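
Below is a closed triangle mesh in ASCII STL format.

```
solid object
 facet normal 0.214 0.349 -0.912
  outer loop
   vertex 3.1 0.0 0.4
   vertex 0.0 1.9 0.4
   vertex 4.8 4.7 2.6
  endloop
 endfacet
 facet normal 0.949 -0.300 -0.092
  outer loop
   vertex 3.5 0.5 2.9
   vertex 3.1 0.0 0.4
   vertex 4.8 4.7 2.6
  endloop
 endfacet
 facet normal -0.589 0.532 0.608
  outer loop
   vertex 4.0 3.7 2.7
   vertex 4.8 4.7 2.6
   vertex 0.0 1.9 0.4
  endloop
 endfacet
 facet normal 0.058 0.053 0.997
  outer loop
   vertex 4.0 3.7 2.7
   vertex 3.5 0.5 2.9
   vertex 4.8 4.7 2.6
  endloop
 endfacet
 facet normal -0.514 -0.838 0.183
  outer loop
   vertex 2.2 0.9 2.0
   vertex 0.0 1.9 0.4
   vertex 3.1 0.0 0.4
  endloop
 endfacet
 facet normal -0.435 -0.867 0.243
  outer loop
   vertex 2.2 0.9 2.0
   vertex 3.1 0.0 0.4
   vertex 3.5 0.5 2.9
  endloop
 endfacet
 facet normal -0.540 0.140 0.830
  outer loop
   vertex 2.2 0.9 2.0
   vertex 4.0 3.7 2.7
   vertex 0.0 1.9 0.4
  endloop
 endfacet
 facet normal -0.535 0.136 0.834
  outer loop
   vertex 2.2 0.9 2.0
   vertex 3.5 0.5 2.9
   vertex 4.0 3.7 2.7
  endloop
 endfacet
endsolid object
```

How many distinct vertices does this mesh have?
6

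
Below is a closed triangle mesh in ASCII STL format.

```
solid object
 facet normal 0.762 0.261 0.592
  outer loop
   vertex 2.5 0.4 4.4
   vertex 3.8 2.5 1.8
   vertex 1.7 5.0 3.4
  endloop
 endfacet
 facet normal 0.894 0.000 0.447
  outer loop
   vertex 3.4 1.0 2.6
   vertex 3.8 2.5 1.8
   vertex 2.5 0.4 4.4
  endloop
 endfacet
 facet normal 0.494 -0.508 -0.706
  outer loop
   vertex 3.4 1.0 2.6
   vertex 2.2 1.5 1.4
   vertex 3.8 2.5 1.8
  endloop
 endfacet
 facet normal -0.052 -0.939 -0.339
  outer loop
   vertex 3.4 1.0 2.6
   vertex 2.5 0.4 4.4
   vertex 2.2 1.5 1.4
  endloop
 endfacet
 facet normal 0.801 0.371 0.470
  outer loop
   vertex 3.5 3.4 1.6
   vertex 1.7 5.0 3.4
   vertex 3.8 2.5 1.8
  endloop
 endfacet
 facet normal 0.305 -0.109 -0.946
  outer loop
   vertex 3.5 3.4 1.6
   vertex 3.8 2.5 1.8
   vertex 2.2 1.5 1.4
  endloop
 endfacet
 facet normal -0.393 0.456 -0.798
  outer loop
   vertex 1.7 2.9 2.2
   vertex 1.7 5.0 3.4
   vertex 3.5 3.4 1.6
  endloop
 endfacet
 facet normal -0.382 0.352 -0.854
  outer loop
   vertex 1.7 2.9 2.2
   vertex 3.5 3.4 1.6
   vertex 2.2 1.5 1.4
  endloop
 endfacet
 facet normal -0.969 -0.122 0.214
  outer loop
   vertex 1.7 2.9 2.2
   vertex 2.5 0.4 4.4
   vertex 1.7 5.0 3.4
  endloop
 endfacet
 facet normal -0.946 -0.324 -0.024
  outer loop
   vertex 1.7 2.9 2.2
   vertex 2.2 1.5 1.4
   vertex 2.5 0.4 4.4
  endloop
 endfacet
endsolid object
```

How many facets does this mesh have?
10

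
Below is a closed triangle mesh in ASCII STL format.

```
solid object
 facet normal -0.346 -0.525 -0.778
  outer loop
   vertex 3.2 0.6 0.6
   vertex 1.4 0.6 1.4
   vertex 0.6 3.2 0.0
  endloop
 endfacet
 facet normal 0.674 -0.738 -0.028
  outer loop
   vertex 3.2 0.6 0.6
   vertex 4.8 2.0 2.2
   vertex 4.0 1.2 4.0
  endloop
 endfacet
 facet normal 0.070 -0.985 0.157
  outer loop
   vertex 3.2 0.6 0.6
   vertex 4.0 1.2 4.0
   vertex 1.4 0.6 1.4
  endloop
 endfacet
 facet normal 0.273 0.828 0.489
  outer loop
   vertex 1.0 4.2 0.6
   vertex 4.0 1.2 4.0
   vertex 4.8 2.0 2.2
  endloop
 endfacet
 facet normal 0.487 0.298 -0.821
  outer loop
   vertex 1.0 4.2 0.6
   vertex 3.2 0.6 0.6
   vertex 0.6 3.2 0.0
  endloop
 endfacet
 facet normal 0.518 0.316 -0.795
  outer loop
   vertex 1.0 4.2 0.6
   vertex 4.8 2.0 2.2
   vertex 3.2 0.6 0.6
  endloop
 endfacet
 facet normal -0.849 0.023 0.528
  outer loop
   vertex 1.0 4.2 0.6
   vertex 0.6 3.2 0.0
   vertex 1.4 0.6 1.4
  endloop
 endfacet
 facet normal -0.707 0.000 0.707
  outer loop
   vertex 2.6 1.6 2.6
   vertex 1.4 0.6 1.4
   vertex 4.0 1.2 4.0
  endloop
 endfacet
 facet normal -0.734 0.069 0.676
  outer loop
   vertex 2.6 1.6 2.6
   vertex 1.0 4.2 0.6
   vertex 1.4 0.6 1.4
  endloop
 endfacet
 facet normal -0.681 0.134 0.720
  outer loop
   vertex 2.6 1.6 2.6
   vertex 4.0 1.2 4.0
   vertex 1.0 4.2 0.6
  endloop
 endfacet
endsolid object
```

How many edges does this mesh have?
15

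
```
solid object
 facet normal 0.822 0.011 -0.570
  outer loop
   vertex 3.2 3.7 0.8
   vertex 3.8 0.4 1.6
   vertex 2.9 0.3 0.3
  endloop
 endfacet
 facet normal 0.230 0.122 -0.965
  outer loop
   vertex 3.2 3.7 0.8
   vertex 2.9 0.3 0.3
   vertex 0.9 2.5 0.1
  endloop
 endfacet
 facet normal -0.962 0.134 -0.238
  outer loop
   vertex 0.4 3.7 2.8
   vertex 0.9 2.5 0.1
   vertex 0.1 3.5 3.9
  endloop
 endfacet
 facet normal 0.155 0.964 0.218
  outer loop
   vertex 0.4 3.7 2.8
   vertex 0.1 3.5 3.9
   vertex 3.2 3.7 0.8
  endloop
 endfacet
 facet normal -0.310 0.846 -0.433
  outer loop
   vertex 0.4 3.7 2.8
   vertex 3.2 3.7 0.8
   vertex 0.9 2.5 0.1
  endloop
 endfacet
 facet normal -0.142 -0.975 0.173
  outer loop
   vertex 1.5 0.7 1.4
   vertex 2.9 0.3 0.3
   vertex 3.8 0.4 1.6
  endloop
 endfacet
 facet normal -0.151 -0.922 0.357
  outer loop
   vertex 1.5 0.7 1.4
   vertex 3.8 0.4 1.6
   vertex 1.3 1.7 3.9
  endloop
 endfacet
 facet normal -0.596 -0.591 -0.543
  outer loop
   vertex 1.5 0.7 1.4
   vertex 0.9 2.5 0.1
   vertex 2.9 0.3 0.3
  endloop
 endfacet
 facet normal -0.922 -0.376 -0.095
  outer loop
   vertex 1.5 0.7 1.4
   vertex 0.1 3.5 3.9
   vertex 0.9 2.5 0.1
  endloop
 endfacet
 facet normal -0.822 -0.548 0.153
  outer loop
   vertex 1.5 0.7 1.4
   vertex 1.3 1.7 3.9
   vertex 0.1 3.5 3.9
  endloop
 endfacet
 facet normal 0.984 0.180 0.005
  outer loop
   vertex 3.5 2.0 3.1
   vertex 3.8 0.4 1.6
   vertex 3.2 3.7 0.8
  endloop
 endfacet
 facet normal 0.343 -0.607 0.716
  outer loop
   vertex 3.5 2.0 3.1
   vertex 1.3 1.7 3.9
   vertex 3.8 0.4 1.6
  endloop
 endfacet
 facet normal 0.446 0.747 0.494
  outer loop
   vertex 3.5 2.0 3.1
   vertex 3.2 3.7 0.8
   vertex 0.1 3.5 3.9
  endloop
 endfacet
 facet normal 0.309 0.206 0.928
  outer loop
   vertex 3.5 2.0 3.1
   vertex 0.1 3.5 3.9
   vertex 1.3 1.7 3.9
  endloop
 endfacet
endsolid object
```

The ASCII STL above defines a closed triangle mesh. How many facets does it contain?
14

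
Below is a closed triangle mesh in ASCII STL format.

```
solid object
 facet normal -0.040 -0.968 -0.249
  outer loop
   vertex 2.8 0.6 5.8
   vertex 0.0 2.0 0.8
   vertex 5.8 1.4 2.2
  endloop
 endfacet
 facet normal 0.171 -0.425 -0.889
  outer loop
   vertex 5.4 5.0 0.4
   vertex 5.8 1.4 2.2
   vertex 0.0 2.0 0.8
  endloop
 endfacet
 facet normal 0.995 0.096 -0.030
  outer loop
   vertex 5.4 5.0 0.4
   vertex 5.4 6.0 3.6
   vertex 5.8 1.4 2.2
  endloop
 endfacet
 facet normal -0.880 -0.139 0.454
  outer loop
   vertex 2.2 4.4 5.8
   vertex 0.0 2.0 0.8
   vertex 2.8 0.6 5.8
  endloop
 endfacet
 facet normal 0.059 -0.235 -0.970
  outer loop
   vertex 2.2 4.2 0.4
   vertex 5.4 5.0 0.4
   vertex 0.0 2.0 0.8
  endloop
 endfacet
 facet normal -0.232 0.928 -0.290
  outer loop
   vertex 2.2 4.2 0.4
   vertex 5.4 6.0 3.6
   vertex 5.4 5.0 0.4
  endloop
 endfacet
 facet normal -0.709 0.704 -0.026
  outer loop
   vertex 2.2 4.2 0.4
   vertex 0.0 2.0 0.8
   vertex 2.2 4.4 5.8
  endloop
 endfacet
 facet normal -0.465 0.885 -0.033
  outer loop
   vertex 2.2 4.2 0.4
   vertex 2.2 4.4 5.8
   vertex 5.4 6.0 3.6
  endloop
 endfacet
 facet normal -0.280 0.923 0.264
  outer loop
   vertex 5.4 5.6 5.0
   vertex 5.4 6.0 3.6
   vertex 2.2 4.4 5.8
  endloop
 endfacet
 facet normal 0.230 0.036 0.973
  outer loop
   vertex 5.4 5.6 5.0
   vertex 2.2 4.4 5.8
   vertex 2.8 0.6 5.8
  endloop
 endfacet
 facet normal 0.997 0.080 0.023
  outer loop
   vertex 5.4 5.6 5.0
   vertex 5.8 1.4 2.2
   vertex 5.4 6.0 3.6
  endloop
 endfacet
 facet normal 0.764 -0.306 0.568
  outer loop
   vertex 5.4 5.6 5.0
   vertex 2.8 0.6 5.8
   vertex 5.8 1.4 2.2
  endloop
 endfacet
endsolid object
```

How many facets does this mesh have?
12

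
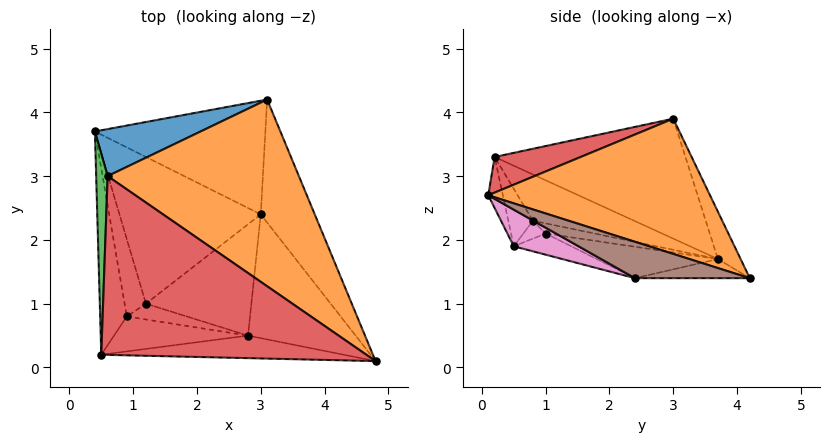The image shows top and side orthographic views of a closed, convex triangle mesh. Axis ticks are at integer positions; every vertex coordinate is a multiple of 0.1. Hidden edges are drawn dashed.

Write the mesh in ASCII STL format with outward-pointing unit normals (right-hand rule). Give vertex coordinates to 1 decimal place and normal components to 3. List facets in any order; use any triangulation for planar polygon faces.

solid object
 facet normal -0.139 0.940 0.312
  outer loop
   vertex 0.6 3.0 3.9
   vertex 3.1 4.2 1.4
   vertex 0.4 3.7 1.7
  endloop
 endfacet
 facet normal 0.517 0.446 0.731
  outer loop
   vertex 0.6 3.0 3.9
   vertex 4.8 0.1 2.7
   vertex 3.1 4.2 1.4
  endloop
 endfacet
 facet normal -0.995 0.015 0.095
  outer loop
   vertex 0.5 0.2 3.3
   vertex 0.6 3.0 3.9
   vertex 0.4 3.7 1.7
  endloop
 endfacet
 facet normal 0.130 -0.212 0.969
  outer loop
   vertex 0.5 0.2 3.3
   vertex 4.8 0.1 2.7
   vertex 0.6 3.0 3.9
  endloop
 endfacet
 facet normal -0.065 -0.948 -0.311
  outer loop
   vertex 2.8 0.5 1.9
   vertex 4.8 0.1 2.7
   vertex 0.5 0.2 3.3
  endloop
 endfacet
 facet normal 0.559 -0.031 -0.829
  outer loop
   vertex 3.0 2.4 1.4
   vertex 3.1 4.2 1.4
   vertex 4.8 0.1 2.7
  endloop
 endfacet
 facet normal 0.310 -0.272 -0.911
  outer loop
   vertex 3.0 2.4 1.4
   vertex 4.8 0.1 2.7
   vertex 2.8 0.5 1.9
  endloop
 endfacet
 facet normal -0.112 0.006 -0.994
  outer loop
   vertex 3.0 2.4 1.4
   vertex 0.4 3.7 1.7
   vertex 3.1 4.2 1.4
  endloop
 endfacet
 facet normal -0.841 -0.245 -0.483
  outer loop
   vertex 0.9 0.8 2.3
   vertex 0.5 0.2 3.3
   vertex 0.4 3.7 1.7
  endloop
 endfacet
 facet normal -0.244 -0.786 -0.569
  outer loop
   vertex 0.9 0.8 2.3
   vertex 2.8 0.5 1.9
   vertex 0.5 0.2 3.3
  endloop
 endfacet
 facet normal -0.415 -0.252 -0.874
  outer loop
   vertex 1.2 1.0 2.1
   vertex 0.9 0.8 2.3
   vertex 0.4 3.7 1.7
  endloop
 endfacet
 facet normal -0.252 -0.468 -0.847
  outer loop
   vertex 1.2 1.0 2.1
   vertex 2.8 0.5 1.9
   vertex 0.9 0.8 2.3
  endloop
 endfacet
 facet normal -0.213 -0.205 -0.956
  outer loop
   vertex 1.2 1.0 2.1
   vertex 0.4 3.7 1.7
   vertex 3.0 2.4 1.4
  endloop
 endfacet
 facet normal -0.191 -0.231 -0.954
  outer loop
   vertex 1.2 1.0 2.1
   vertex 3.0 2.4 1.4
   vertex 2.8 0.5 1.9
  endloop
 endfacet
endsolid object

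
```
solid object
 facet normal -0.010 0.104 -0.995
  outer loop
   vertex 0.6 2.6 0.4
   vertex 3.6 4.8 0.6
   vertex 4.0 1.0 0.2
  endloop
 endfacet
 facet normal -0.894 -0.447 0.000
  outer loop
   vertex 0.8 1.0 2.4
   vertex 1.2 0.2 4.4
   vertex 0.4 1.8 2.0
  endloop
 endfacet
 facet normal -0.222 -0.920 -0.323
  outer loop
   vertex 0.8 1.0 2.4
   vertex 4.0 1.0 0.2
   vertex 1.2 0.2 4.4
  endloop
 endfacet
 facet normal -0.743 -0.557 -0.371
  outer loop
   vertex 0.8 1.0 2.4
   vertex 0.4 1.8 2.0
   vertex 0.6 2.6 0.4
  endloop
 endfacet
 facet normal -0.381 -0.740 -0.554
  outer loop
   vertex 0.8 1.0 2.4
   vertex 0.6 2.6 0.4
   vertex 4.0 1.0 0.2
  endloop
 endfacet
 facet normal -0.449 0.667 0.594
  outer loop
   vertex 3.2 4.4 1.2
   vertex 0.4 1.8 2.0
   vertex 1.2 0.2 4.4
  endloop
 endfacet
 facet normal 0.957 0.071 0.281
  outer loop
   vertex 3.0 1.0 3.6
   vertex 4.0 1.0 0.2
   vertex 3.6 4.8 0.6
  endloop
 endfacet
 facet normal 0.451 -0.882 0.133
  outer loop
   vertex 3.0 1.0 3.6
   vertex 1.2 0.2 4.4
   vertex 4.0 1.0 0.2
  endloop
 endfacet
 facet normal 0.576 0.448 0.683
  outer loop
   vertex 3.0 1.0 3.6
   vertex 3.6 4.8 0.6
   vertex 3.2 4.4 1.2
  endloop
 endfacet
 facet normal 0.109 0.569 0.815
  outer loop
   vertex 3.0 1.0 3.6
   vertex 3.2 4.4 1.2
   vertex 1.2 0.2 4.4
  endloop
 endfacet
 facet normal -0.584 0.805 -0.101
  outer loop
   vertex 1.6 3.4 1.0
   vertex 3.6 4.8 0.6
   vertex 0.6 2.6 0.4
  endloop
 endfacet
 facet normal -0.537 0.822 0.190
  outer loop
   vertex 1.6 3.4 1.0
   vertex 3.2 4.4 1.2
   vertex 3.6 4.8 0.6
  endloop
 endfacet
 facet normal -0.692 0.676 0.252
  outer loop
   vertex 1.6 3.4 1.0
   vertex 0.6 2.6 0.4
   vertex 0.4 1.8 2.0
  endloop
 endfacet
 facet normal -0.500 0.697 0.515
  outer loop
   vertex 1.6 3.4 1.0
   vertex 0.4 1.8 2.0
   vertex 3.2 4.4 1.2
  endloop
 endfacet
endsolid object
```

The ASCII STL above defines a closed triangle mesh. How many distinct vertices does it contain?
9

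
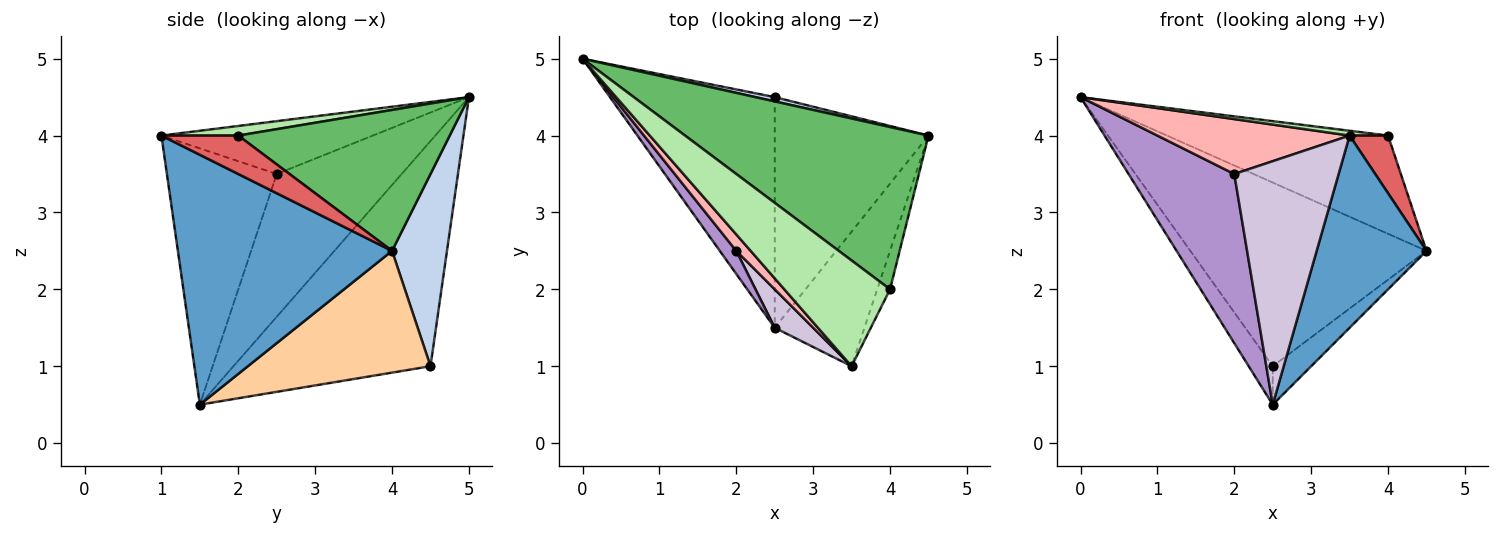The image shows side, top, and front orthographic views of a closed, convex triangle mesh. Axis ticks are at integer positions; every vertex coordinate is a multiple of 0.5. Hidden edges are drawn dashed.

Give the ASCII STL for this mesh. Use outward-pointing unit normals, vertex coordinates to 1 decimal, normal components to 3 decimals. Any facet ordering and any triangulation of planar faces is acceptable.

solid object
 facet normal 0.848 -0.435 -0.304
  outer loop
   vertex 2.5 1.5 0.5
   vertex 4.5 4.0 2.5
   vertex 3.5 1.0 4.0
  endloop
 endfacet
 facet normal 0.226 0.974 0.023
  outer loop
   vertex 2.5 4.5 1.0
   vertex 0.0 5.0 4.5
   vertex 4.5 4.0 2.5
  endloop
 endfacet
 facet normal -0.803 0.098 -0.588
  outer loop
   vertex 2.5 4.5 1.0
   vertex 2.5 1.5 0.5
   vertex 0.0 5.0 4.5
  endloop
 endfacet
 facet normal 0.615 0.130 -0.777
  outer loop
   vertex 2.5 4.5 1.0
   vertex 4.5 4.0 2.5
   vertex 2.5 1.5 0.5
  endloop
 endfacet
 facet normal 0.444 0.464 0.767
  outer loop
   vertex 4.0 2.0 4.0
   vertex 4.5 4.0 2.5
   vertex 0.0 5.0 4.5
  endloop
 endfacet
 facet normal 0.090 -0.045 0.995
  outer loop
   vertex 4.0 2.0 4.0
   vertex 0.0 5.0 4.5
   vertex 3.5 1.0 4.0
  endloop
 endfacet
 facet normal 0.857 -0.429 -0.286
  outer loop
   vertex 4.0 2.0 4.0
   vertex 3.5 1.0 4.0
   vertex 4.5 4.0 2.5
  endloop
 endfacet
 facet normal -0.725 -0.659 0.198
  outer loop
   vertex 2.0 2.5 3.5
   vertex 3.5 1.0 4.0
   vertex 0.0 5.0 4.5
  endloop
 endfacet
 facet normal -0.760 -0.643 0.088
  outer loop
   vertex 2.0 2.5 3.5
   vertex 0.0 5.0 4.5
   vertex 2.5 1.5 0.5
  endloop
 endfacet
 facet normal -0.721 -0.685 0.108
  outer loop
   vertex 2.0 2.5 3.5
   vertex 2.5 1.5 0.5
   vertex 3.5 1.0 4.0
  endloop
 endfacet
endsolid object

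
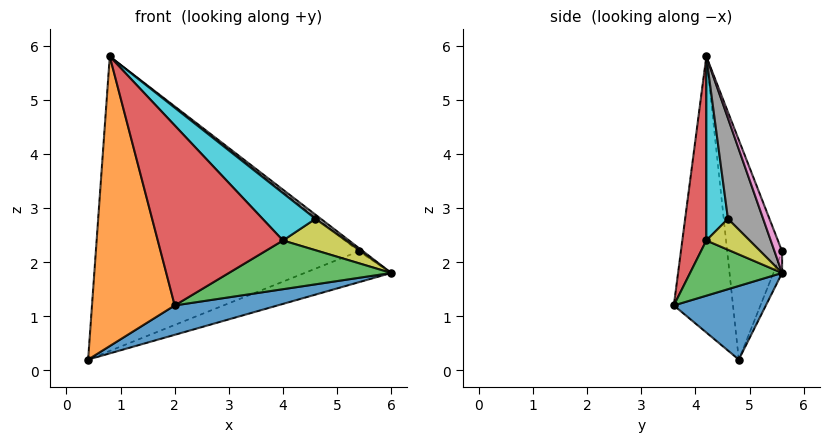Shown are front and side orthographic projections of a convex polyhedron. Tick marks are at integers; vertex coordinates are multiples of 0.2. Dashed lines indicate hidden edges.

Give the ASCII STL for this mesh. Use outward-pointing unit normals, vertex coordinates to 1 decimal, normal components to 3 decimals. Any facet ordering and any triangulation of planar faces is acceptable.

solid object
 facet normal 0.303 -0.339 -0.891
  outer loop
   vertex 2.0 3.6 1.2
   vertex 0.4 4.8 0.2
   vertex 6.0 5.6 1.8
  endloop
 endfacet
 facet normal -0.581 -0.813 -0.046
  outer loop
   vertex 0.8 4.2 5.8
   vertex 0.4 4.8 0.2
   vertex 2.0 3.6 1.2
  endloop
 endfacet
 facet normal 0.460 -0.811 -0.361
  outer loop
   vertex 4.0 4.2 2.4
   vertex 2.0 3.6 1.2
   vertex 6.0 5.6 1.8
  endloop
 endfacet
 facet normal 0.185 -0.967 0.175
  outer loop
   vertex 4.0 4.2 2.4
   vertex 0.8 4.2 5.8
   vertex 2.0 3.6 1.2
  endloop
 endfacet
 facet normal -0.098 0.984 -0.148
  outer loop
   vertex 5.4 5.6 2.2
   vertex 6.0 5.6 1.8
   vertex 0.4 4.8 0.2
  endloop
 endfacet
 facet normal -0.203 0.972 0.119
  outer loop
   vertex 5.4 5.6 2.2
   vertex 0.4 4.8 0.2
   vertex 0.8 4.2 5.8
  endloop
 endfacet
 facet normal 0.529 0.302 0.793
  outer loop
   vertex 5.4 5.6 2.2
   vertex 0.8 4.2 5.8
   vertex 6.0 5.6 1.8
  endloop
 endfacet
 facet normal 0.623 -0.096 0.776
  outer loop
   vertex 4.6 4.6 2.8
   vertex 6.0 5.6 1.8
   vertex 0.8 4.2 5.8
  endloop
 endfacet
 facet normal 0.568 -0.823 -0.028
  outer loop
   vertex 4.6 4.6 2.8
   vertex 4.0 4.2 2.4
   vertex 6.0 5.6 1.8
  endloop
 endfacet
 facet normal 0.357 -0.872 0.336
  outer loop
   vertex 4.6 4.6 2.8
   vertex 0.8 4.2 5.8
   vertex 4.0 4.2 2.4
  endloop
 endfacet
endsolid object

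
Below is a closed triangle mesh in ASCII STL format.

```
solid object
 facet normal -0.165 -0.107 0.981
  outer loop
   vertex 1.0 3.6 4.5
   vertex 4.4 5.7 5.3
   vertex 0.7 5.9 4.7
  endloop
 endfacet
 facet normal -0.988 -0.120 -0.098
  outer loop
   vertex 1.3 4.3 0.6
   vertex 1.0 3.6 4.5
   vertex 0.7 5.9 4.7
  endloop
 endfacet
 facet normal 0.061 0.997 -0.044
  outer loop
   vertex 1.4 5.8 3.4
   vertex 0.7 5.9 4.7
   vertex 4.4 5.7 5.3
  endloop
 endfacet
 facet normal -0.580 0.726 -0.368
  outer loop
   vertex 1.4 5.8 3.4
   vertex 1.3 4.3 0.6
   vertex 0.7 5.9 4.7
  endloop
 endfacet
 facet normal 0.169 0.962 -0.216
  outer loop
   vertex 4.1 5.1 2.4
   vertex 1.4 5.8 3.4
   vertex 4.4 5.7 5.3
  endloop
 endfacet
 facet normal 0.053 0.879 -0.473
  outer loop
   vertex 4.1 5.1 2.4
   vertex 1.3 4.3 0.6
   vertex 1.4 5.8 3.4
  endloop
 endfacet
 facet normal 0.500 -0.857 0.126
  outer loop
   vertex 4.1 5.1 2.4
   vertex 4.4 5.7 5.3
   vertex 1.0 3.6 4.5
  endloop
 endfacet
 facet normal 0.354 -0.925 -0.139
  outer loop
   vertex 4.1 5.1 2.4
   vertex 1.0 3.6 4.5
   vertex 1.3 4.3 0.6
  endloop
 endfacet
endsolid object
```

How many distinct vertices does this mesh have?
6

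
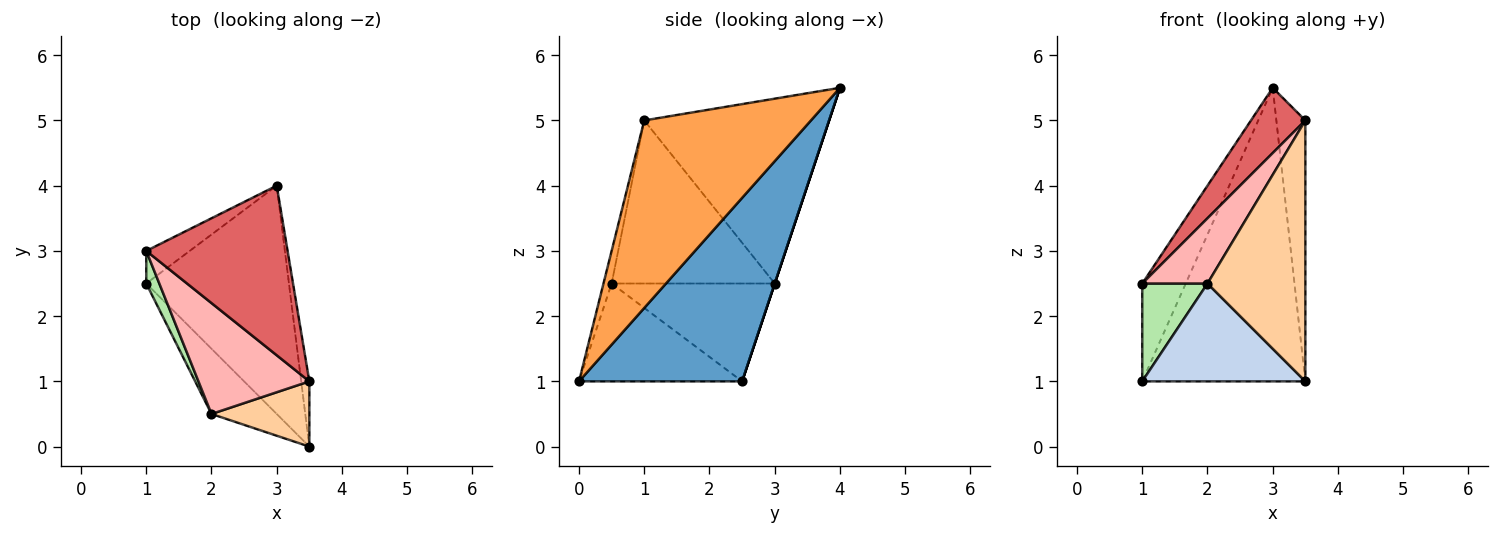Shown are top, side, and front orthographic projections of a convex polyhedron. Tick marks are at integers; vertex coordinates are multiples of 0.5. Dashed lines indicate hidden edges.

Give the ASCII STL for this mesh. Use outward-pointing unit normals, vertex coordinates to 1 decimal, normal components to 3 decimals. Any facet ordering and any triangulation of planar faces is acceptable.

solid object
 facet normal 0.620 0.620 -0.482
  outer loop
   vertex 3.0 4.0 5.5
   vertex 3.5 0.0 1.0
   vertex 1.0 2.5 1.0
  endloop
 endfacet
 facet normal -0.640 -0.640 -0.426
  outer loop
   vertex 2.0 0.5 2.5
   vertex 1.0 2.5 1.0
   vertex 3.5 0.0 1.0
  endloop
 endfacet
 facet normal 0.984 0.171 -0.043
  outer loop
   vertex 3.5 1.0 5.0
   vertex 3.5 0.0 1.0
   vertex 3.0 4.0 5.5
  endloop
 endfacet
 facet normal -0.081 -0.967 0.242
  outer loop
   vertex 3.5 1.0 5.0
   vertex 2.0 0.5 2.5
   vertex 3.5 0.0 1.0
  endloop
 endfacet
 facet normal 0.000 0.949 -0.316
  outer loop
   vertex 1.0 3.0 2.5
   vertex 3.0 4.0 5.5
   vertex 1.0 2.5 1.0
  endloop
 endfacet
 facet normal -0.921 -0.369 0.123
  outer loop
   vertex 1.0 3.0 2.5
   vertex 1.0 2.5 1.0
   vertex 2.0 0.5 2.5
  endloop
 endfacet
 facet normal -0.774 -0.228 0.592
  outer loop
   vertex 1.0 3.0 2.5
   vertex 3.5 1.0 5.0
   vertex 3.0 4.0 5.5
  endloop
 endfacet
 facet normal -0.785 -0.314 0.534
  outer loop
   vertex 1.0 3.0 2.5
   vertex 2.0 0.5 2.5
   vertex 3.5 1.0 5.0
  endloop
 endfacet
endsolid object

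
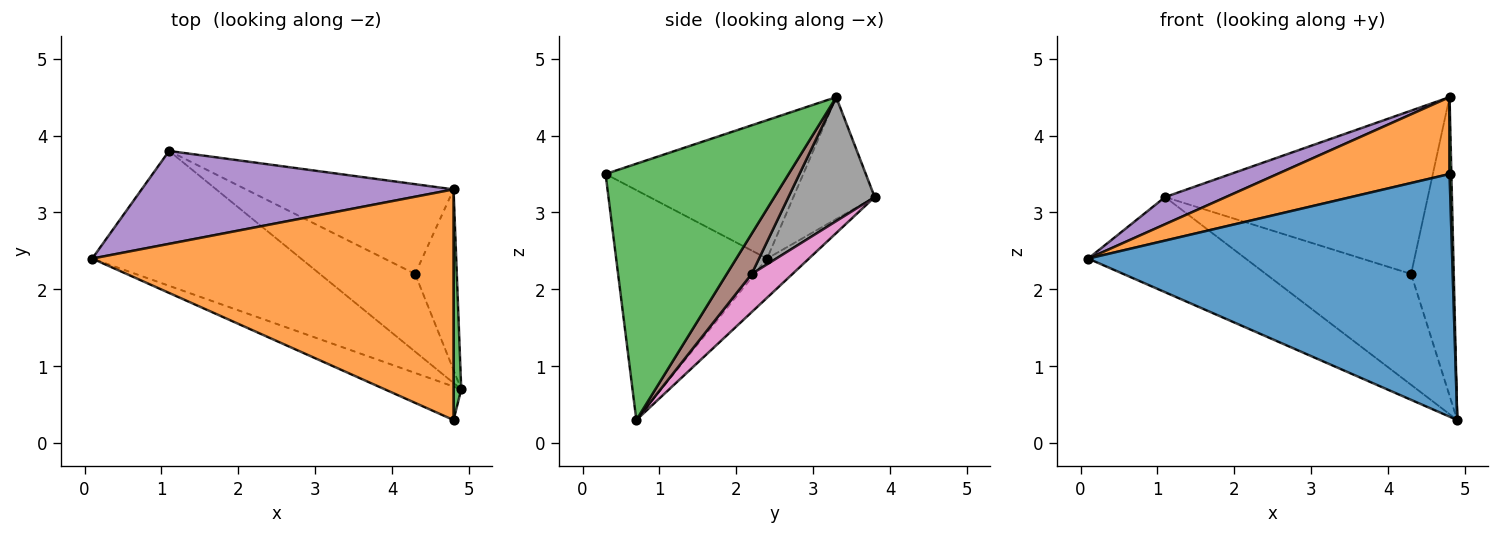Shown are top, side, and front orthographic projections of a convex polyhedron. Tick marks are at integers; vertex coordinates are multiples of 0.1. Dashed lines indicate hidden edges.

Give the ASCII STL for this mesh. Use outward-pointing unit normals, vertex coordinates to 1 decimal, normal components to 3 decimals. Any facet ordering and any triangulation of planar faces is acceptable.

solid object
 facet normal -0.380 -0.916 -0.126
  outer loop
   vertex 4.8 0.3 3.5
   vertex 0.1 2.4 2.4
   vertex 4.9 0.7 0.3
  endloop
 endfacet
 facet normal -0.341 -0.297 0.892
  outer loop
   vertex 4.8 0.3 3.5
   vertex 4.8 3.3 4.5
   vertex 0.1 2.4 2.4
  endloop
 endfacet
 facet normal 1.000 -0.010 0.030
  outer loop
   vertex 4.8 0.3 3.5
   vertex 4.9 0.7 0.3
   vertex 4.8 3.3 4.5
  endloop
 endfacet
 facet normal -0.152 0.570 -0.808
  outer loop
   vertex 1.1 3.8 3.2
   vertex 4.9 0.7 0.3
   vertex 0.1 2.4 2.4
  endloop
 endfacet
 facet normal -0.351 -0.263 0.899
  outer loop
   vertex 1.1 3.8 3.2
   vertex 0.1 2.4 2.4
   vertex 4.8 3.3 4.5
  endloop
 endfacet
 facet normal 0.447 0.765 -0.463
  outer loop
   vertex 4.3 2.2 2.2
   vertex 4.8 3.3 4.5
   vertex 4.9 0.7 0.3
  endloop
 endfacet
 facet normal 0.224 0.798 -0.559
  outer loop
   vertex 4.3 2.2 2.2
   vertex 4.9 0.7 0.3
   vertex 1.1 3.8 3.2
  endloop
 endfacet
 facet normal 0.276 0.842 -0.463
  outer loop
   vertex 4.3 2.2 2.2
   vertex 1.1 3.8 3.2
   vertex 4.8 3.3 4.5
  endloop
 endfacet
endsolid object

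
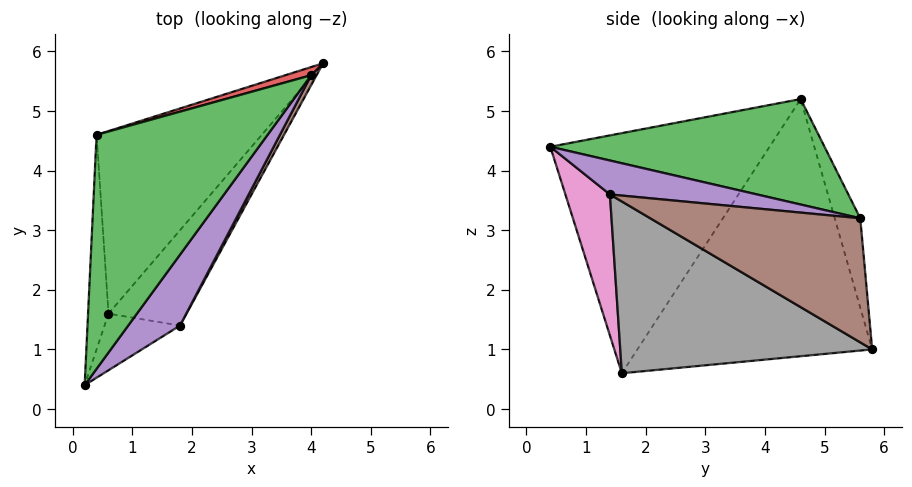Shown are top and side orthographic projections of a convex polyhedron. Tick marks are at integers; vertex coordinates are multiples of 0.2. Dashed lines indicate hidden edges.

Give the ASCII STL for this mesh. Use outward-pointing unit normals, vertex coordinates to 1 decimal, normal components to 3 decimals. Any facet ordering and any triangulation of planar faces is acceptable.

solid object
 facet normal -0.994 0.063 -0.085
  outer loop
   vertex 0.6 1.6 0.6
   vertex 0.2 0.4 4.4
   vertex 0.4 4.6 5.2
  endloop
 endfacet
 facet normal -0.666 0.611 -0.428
  outer loop
   vertex 0.6 1.6 0.6
   vertex 0.4 4.6 5.2
   vertex 4.2 5.8 1.0
  endloop
 endfacet
 facet normal 0.516 -0.184 0.837
  outer loop
   vertex 4.0 5.6 3.2
   vertex 0.4 4.6 5.2
   vertex 0.2 0.4 4.4
  endloop
 endfacet
 facet normal -0.232 0.970 0.067
  outer loop
   vertex 4.0 5.6 3.2
   vertex 4.2 5.8 1.0
   vertex 0.4 4.6 5.2
  endloop
 endfacet
 facet normal 0.536 -0.203 0.819
  outer loop
   vertex 1.8 1.4 3.6
   vertex 4.0 5.6 3.2
   vertex 0.2 0.4 4.4
  endloop
 endfacet
 facet normal 0.887 -0.461 0.039
  outer loop
   vertex 1.8 1.4 3.6
   vertex 4.2 5.8 1.0
   vertex 4.0 5.6 3.2
  endloop
 endfacet
 facet normal 0.430 -0.873 -0.230
  outer loop
   vertex 1.8 1.4 3.6
   vertex 0.2 0.4 4.4
   vertex 0.6 1.6 0.6
  endloop
 endfacet
 facet normal 0.732 -0.595 -0.332
  outer loop
   vertex 1.8 1.4 3.6
   vertex 0.6 1.6 0.6
   vertex 4.2 5.8 1.0
  endloop
 endfacet
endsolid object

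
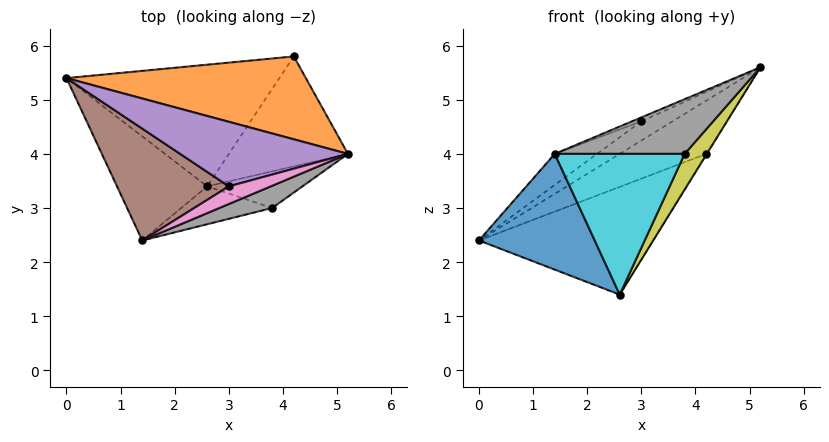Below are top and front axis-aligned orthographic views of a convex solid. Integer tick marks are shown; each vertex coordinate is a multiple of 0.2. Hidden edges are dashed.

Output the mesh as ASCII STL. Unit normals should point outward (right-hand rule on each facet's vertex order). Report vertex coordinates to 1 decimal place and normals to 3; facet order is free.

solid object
 facet normal -0.638 -0.572 -0.515
  outer loop
   vertex 2.6 3.4 1.4
   vertex 1.4 2.4 4.0
   vertex 0.0 5.4 2.4
  endloop
 endfacet
 facet normal -0.349 0.507 0.788
  outer loop
   vertex 4.2 5.8 4.0
   vertex 0.0 5.4 2.4
   vertex 5.2 4.0 5.6
  endloop
 endfacet
 facet normal 0.217 0.647 -0.731
  outer loop
   vertex 4.2 5.8 4.0
   vertex 2.6 3.4 1.4
   vertex 0.0 5.4 2.4
  endloop
 endfacet
 facet normal 0.850 0.004 -0.527
  outer loop
   vertex 4.2 5.8 4.0
   vertex 5.2 4.0 5.6
   vertex 2.6 3.4 1.4
  endloop
 endfacet
 facet normal -0.457 0.253 0.853
  outer loop
   vertex 3.0 3.4 4.6
   vertex 5.2 4.0 5.6
   vertex 0.0 5.4 2.4
  endloop
 endfacet
 facet normal -0.467 0.236 0.852
  outer loop
   vertex 3.0 3.4 4.6
   vertex 0.0 5.4 2.4
   vertex 1.4 2.4 4.0
  endloop
 endfacet
 facet normal -0.450 0.197 0.871
  outer loop
   vertex 3.0 3.4 4.6
   vertex 1.4 2.4 4.0
   vertex 5.2 4.0 5.6
  endloop
 endfacet
 facet normal 0.226 -0.903 0.367
  outer loop
   vertex 3.8 3.0 4.0
   vertex 5.2 4.0 5.6
   vertex 1.4 2.4 4.0
  endloop
 endfacet
 facet normal 0.796 -0.423 -0.433
  outer loop
   vertex 3.8 3.0 4.0
   vertex 2.6 3.4 1.4
   vertex 5.2 4.0 5.6
  endloop
 endfacet
 facet normal 0.235 -0.939 -0.253
  outer loop
   vertex 3.8 3.0 4.0
   vertex 1.4 2.4 4.0
   vertex 2.6 3.4 1.4
  endloop
 endfacet
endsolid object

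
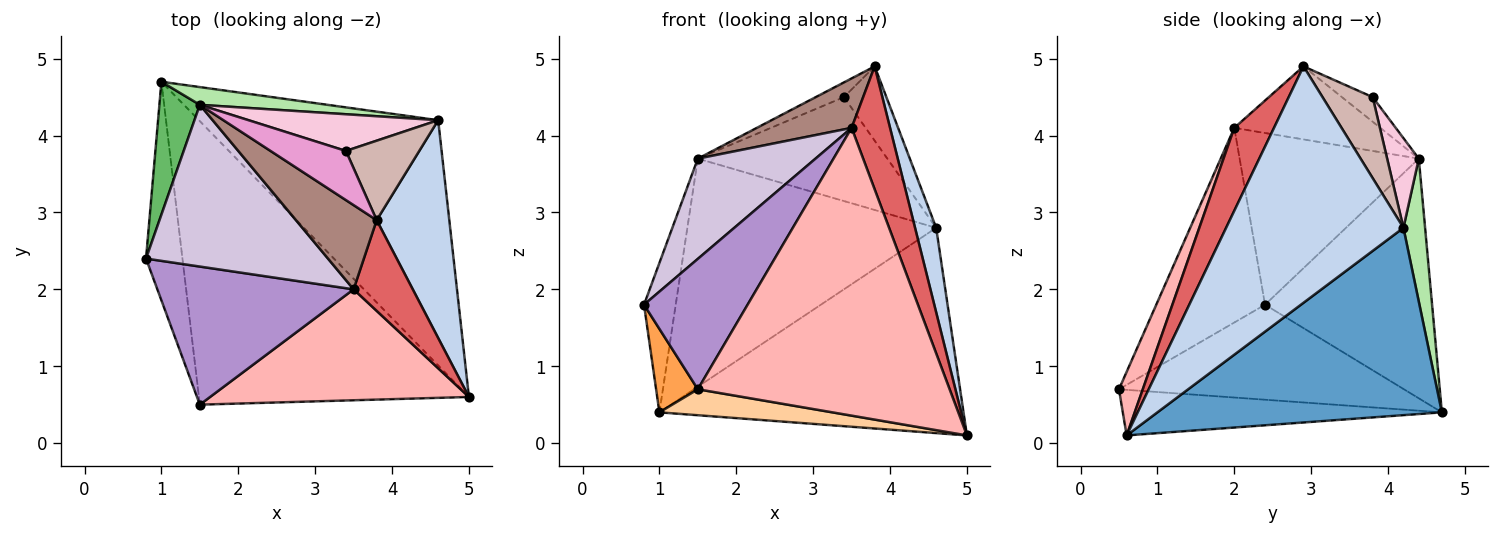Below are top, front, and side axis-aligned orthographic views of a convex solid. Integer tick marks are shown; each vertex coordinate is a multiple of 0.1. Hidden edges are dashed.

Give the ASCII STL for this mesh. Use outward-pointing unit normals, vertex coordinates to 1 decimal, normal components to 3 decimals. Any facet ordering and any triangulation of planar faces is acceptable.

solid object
 facet normal 0.515 0.550 -0.657
  outer loop
   vertex 4.6 4.2 2.8
   vertex 5.0 0.6 0.1
   vertex 1.0 4.7 0.4
  endloop
 endfacet
 facet normal 0.950 -0.113 0.292
  outer loop
   vertex 4.6 4.2 2.8
   vertex 3.8 2.9 4.9
   vertex 5.0 0.6 0.1
  endloop
 endfacet
 facet normal -0.925 -0.135 -0.355
  outer loop
   vertex 1.5 0.5 0.7
   vertex 0.8 2.4 1.8
   vertex 1.0 4.7 0.4
  endloop
 endfacet
 facet normal -0.166 -0.090 -0.982
  outer loop
   vertex 1.5 0.5 0.7
   vertex 1.0 4.7 0.4
   vertex 5.0 0.6 0.1
  endloop
 endfacet
 facet normal -0.969 0.184 0.164
  outer loop
   vertex 1.5 4.4 3.7
   vertex 1.0 4.7 0.4
   vertex 0.8 2.4 1.8
  endloop
 endfacet
 facet normal 0.086 0.993 0.077
  outer loop
   vertex 1.5 4.4 3.7
   vertex 4.6 4.2 2.8
   vertex 1.0 4.7 0.4
  endloop
 endfacet
 facet normal 0.639 -0.619 0.456
  outer loop
   vertex 3.5 2.0 4.1
   vertex 5.0 0.6 0.1
   vertex 3.8 2.9 4.9
  endloop
 endfacet
 facet normal 0.088 -0.929 0.358
  outer loop
   vertex 3.5 2.0 4.1
   vertex 1.5 0.5 0.7
   vertex 5.0 0.6 0.1
  endloop
 endfacet
 facet normal -0.585 -0.557 0.590
  outer loop
   vertex 3.5 2.0 4.1
   vertex 0.8 2.4 1.8
   vertex 1.5 0.5 0.7
  endloop
 endfacet
 facet normal -0.626 -0.411 0.663
  outer loop
   vertex 3.5 2.0 4.1
   vertex 1.5 4.4 3.7
   vertex 0.8 2.4 1.8
  endloop
 endfacet
 facet normal -0.615 -0.399 0.680
  outer loop
   vertex 3.5 2.0 4.1
   vertex 3.8 2.9 4.9
   vertex 1.5 4.4 3.7
  endloop
 endfacet
 facet normal 0.628 0.532 0.568
  outer loop
   vertex 3.4 3.8 4.5
   vertex 3.8 2.9 4.9
   vertex 4.6 4.2 2.8
  endloop
 endfacet
 facet normal -0.299 0.274 0.914
  outer loop
   vertex 3.4 3.8 4.5
   vertex 1.5 4.4 3.7
   vertex 3.8 2.9 4.9
  endloop
 endfacet
 facet normal 0.156 0.931 0.329
  outer loop
   vertex 3.4 3.8 4.5
   vertex 4.6 4.2 2.8
   vertex 1.5 4.4 3.7
  endloop
 endfacet
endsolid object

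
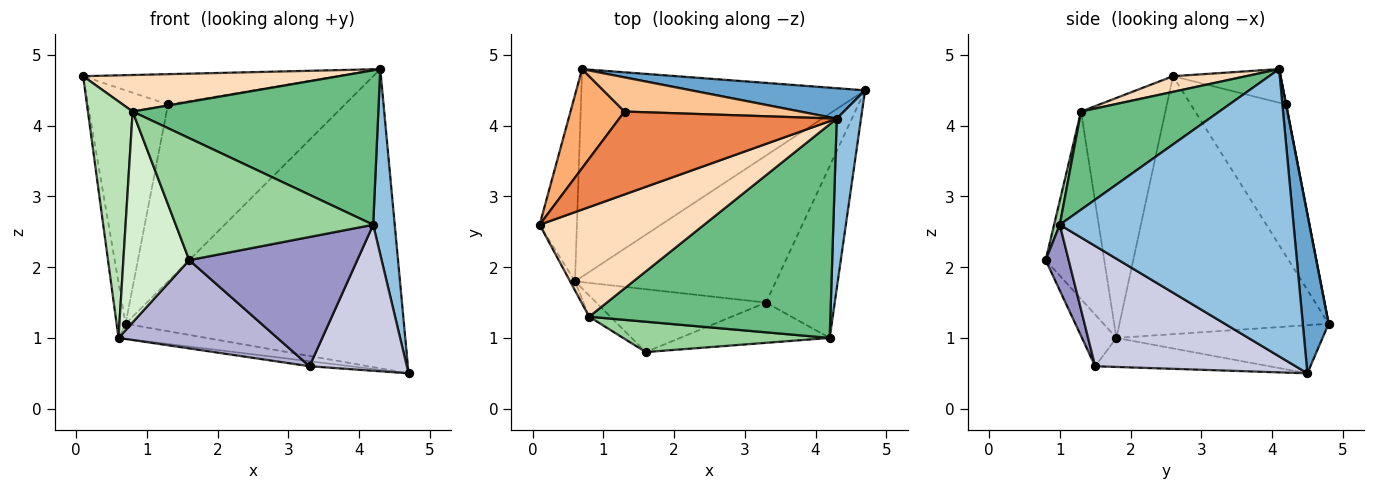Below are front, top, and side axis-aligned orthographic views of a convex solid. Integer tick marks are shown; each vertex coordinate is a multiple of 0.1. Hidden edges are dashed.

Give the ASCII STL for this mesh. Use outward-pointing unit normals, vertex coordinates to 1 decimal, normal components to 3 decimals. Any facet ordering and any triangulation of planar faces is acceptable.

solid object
 facet normal 0.092 0.991 0.101
  outer loop
   vertex 0.7 4.8 1.2
   vertex 4.3 4.1 4.8
   vertex 4.7 4.5 0.5
  endloop
 endfacet
 facet normal 0.992 -0.091 0.084
  outer loop
   vertex 4.2 1.0 2.6
   vertex 4.7 4.5 0.5
   vertex 4.3 4.1 4.8
  endloop
 endfacet
 facet normal -0.167 0.071 -0.983
  outer loop
   vertex 0.6 1.8 1.0
   vertex 0.7 4.8 1.2
   vertex 4.7 4.5 0.5
  endloop
 endfacet
 facet normal -0.989 0.042 -0.143
  outer loop
   vertex 0.6 1.8 1.0
   vertex 0.1 2.6 4.7
   vertex 0.7 4.8 1.2
  endloop
 endfacet
 facet normal -0.144 0.340 0.929
  outer loop
   vertex 1.3 4.2 4.3
   vertex 0.1 2.6 4.7
   vertex 4.3 4.1 4.8
  endloop
 endfacet
 facet normal -0.739 0.620 0.263
  outer loop
   vertex 1.3 4.2 4.3
   vertex 0.7 4.8 1.2
   vertex 0.1 2.6 4.7
  endloop
 endfacet
 facet normal 0.001 0.982 0.190
  outer loop
   vertex 1.3 4.2 4.3
   vertex 4.3 4.1 4.8
   vertex 0.7 4.8 1.2
  endloop
 endfacet
 facet normal 0.090 -0.315 0.945
  outer loop
   vertex 0.8 1.3 4.2
   vertex 4.3 4.1 4.8
   vertex 0.1 2.6 4.7
  endloop
 endfacet
 facet normal 0.313 -0.556 0.770
  outer loop
   vertex 0.8 1.3 4.2
   vertex 4.2 1.0 2.6
   vertex 4.3 4.1 4.8
  endloop
 endfacet
 facet normal 0.028 -0.970 0.242
  outer loop
   vertex 0.8 1.3 4.2
   vertex 1.6 0.8 2.1
   vertex 4.2 1.0 2.6
  endloop
 endfacet
 facet normal -0.883 -0.469 -0.018
  outer loop
   vertex 0.8 1.3 4.2
   vertex 0.1 2.6 4.7
   vertex 0.6 1.8 1.0
  endloop
 endfacet
 facet normal -0.663 -0.745 -0.075
  outer loop
   vertex 0.8 1.3 4.2
   vertex 0.6 1.8 1.0
   vertex 1.6 0.8 2.1
  endloop
 endfacet
 facet normal 0.130 -0.947 -0.295
  outer loop
   vertex 3.3 1.5 0.6
   vertex 4.2 1.0 2.6
   vertex 1.6 0.8 2.1
  endloop
 endfacet
 facet normal -0.174 -0.802 -0.571
  outer loop
   vertex 3.3 1.5 0.6
   vertex 1.6 0.8 2.1
   vertex 0.6 1.8 1.0
  endloop
 endfacet
 facet normal 0.800 -0.389 -0.457
  outer loop
   vertex 3.3 1.5 0.6
   vertex 4.7 4.5 0.5
   vertex 4.2 1.0 2.6
  endloop
 endfacet
 facet normal -0.143 0.034 -0.989
  outer loop
   vertex 3.3 1.5 0.6
   vertex 0.6 1.8 1.0
   vertex 4.7 4.5 0.5
  endloop
 endfacet
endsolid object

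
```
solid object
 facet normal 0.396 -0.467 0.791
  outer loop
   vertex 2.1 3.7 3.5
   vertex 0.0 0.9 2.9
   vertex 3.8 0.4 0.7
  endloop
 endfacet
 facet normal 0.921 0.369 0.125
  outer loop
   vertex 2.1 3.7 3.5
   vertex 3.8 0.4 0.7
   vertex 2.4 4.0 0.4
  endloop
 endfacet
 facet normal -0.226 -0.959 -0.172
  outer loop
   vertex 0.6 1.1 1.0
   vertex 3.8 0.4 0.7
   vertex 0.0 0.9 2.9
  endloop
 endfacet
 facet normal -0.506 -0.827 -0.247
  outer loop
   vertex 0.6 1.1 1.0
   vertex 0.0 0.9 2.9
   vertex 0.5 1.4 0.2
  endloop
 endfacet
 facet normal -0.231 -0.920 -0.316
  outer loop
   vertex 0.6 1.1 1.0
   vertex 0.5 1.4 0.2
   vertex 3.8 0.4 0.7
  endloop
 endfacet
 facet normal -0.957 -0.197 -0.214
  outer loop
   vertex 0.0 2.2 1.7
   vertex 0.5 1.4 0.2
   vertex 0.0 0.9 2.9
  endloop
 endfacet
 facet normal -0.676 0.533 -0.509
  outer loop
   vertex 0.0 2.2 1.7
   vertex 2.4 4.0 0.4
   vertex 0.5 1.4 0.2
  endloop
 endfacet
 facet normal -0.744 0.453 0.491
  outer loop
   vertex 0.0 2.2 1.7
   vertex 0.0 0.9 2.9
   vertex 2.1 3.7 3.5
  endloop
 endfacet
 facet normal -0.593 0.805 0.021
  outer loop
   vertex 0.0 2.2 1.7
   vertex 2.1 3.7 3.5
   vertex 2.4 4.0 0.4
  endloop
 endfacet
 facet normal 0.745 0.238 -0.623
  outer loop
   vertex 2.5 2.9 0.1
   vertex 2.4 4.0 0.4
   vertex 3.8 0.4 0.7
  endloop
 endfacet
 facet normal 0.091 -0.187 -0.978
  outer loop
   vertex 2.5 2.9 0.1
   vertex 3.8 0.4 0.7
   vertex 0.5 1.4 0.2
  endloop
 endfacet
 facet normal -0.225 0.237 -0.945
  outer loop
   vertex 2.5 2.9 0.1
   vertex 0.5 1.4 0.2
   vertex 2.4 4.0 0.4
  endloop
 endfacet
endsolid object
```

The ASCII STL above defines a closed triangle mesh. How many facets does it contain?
12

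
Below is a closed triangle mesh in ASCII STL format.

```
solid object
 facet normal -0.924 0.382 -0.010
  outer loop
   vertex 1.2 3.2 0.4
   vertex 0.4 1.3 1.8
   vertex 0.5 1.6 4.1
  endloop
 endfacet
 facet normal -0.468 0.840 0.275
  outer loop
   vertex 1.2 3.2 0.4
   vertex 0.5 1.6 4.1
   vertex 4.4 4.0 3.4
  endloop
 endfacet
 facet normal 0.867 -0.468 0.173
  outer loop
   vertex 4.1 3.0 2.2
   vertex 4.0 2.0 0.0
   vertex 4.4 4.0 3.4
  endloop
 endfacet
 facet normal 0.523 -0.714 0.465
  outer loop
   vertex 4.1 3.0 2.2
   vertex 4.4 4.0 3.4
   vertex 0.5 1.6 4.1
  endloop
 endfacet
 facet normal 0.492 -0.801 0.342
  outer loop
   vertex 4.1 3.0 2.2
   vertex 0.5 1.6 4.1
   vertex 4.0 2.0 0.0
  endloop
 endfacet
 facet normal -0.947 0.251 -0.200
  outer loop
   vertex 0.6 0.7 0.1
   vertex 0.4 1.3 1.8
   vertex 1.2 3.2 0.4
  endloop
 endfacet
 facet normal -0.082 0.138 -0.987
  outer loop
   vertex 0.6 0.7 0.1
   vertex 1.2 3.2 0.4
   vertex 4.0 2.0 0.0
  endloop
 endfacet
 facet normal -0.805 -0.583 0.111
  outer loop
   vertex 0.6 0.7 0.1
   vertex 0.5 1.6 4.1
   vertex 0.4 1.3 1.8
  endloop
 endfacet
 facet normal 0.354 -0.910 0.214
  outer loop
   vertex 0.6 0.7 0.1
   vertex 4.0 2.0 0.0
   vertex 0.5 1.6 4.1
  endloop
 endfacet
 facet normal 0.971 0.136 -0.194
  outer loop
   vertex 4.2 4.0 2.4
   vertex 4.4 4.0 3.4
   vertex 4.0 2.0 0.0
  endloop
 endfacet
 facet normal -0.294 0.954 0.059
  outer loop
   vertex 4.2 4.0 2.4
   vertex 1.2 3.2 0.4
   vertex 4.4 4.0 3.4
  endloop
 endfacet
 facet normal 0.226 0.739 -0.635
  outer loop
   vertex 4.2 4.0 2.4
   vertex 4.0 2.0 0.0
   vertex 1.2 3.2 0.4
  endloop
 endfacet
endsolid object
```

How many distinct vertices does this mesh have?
8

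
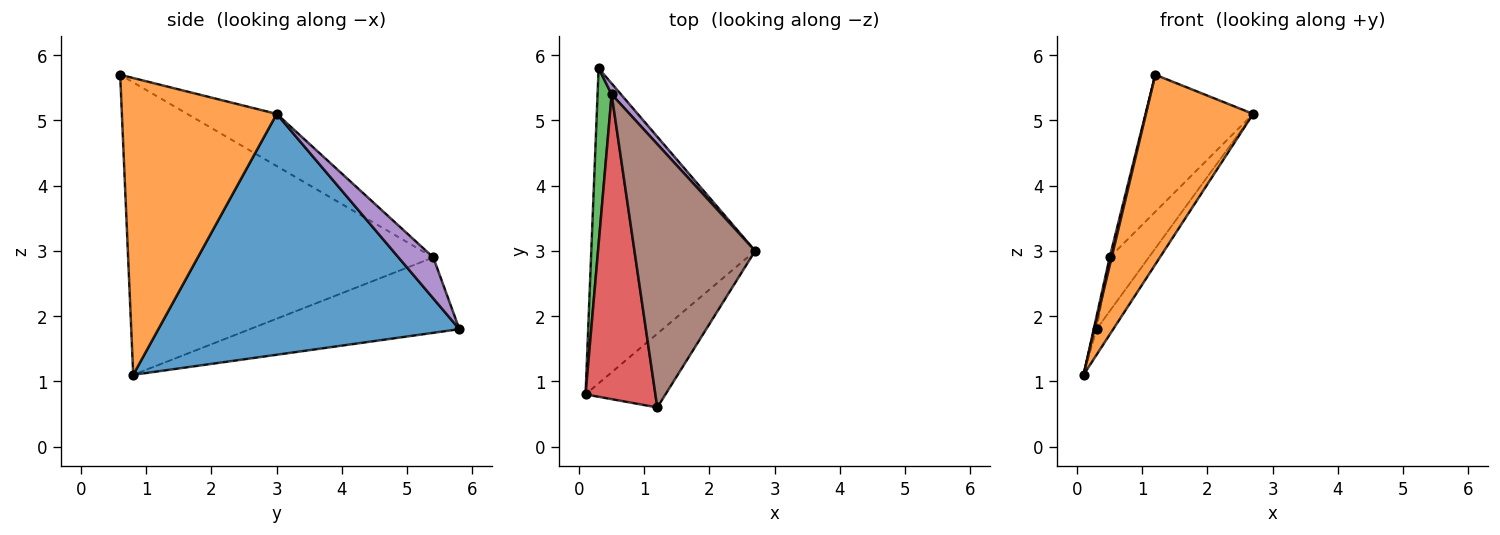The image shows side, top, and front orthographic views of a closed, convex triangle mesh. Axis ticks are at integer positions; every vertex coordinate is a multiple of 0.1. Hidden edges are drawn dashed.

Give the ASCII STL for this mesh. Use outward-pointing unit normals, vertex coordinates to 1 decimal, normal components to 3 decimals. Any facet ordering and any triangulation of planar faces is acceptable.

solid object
 facet normal 0.826 0.046 -0.562
  outer loop
   vertex 0.3 5.8 1.8
   vertex 2.7 3.0 5.1
   vertex 0.1 0.8 1.1
  endloop
 endfacet
 facet normal 0.803 -0.556 -0.216
  outer loop
   vertex 1.2 0.6 5.7
   vertex 0.1 0.8 1.1
   vertex 2.7 3.0 5.1
  endloop
 endfacet
 facet normal -0.983 0.014 0.184
  outer loop
   vertex 0.5 5.4 2.9
   vertex 0.3 5.8 1.8
   vertex 0.1 0.8 1.1
  endloop
 endfacet
 facet normal -0.973 -0.006 0.232
  outer loop
   vertex 0.5 5.4 2.9
   vertex 0.1 0.8 1.1
   vertex 1.2 0.6 5.7
  endloop
 endfacet
 facet normal 0.657 0.739 0.149
  outer loop
   vertex 0.5 5.4 2.9
   vertex 2.7 3.0 5.1
   vertex 0.3 5.8 1.8
  endloop
 endfacet
 facet normal -0.358 0.431 0.828
  outer loop
   vertex 0.5 5.4 2.9
   vertex 1.2 0.6 5.7
   vertex 2.7 3.0 5.1
  endloop
 endfacet
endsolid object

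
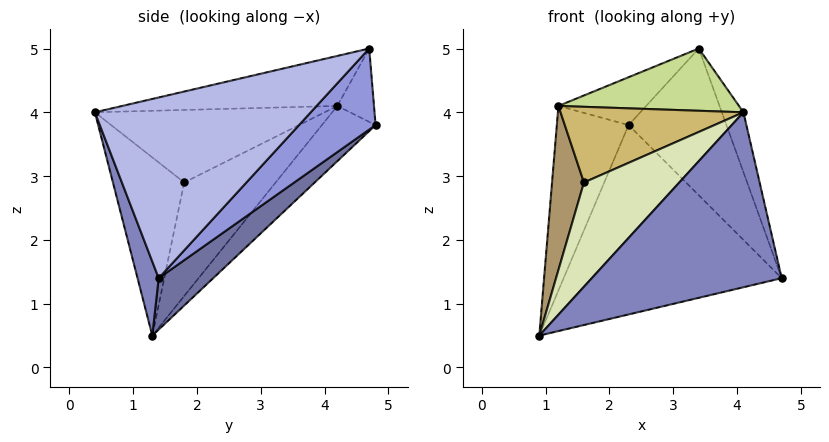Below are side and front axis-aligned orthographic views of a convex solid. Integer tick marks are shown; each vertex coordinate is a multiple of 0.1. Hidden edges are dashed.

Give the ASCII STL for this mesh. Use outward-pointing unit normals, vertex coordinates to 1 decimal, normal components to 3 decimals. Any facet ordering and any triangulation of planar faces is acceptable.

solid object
 facet normal 0.161 0.642 -0.749
  outer loop
   vertex 2.3 4.8 3.8
   vertex 4.7 1.4 1.4
   vertex 0.9 1.3 0.5
  endloop
 endfacet
 facet normal 0.104 -0.936 -0.336
  outer loop
   vertex 4.1 0.4 4.0
   vertex 0.9 1.3 0.5
   vertex 4.7 1.4 1.4
  endloop
 endfacet
 facet normal 0.551 0.705 -0.447
  outer loop
   vertex 3.4 4.7 5.0
   vertex 4.7 1.4 1.4
   vertex 2.3 4.8 3.8
  endloop
 endfacet
 facet normal 0.961 0.096 0.259
  outer loop
   vertex 3.4 4.7 5.0
   vertex 4.1 0.4 4.0
   vertex 4.7 1.4 1.4
  endloop
 endfacet
 facet normal -0.515 0.688 -0.511
  outer loop
   vertex 1.2 4.2 4.1
   vertex 2.3 4.8 3.8
   vertex 0.9 1.3 0.5
  endloop
 endfacet
 facet normal -0.354 0.847 0.395
  outer loop
   vertex 1.2 4.2 4.1
   vertex 3.4 4.7 5.0
   vertex 2.3 4.8 3.8
  endloop
 endfacet
 facet normal -0.313 -0.263 0.912
  outer loop
   vertex 1.2 4.2 4.1
   vertex 4.1 0.4 4.0
   vertex 3.4 4.7 5.0
  endloop
 endfacet
 facet normal -0.567 -0.758 0.323
  outer loop
   vertex 1.6 1.8 2.9
   vertex 0.9 1.3 0.5
   vertex 4.1 0.4 4.0
  endloop
 endfacet
 facet normal -0.893 -0.311 0.325
  outer loop
   vertex 1.6 1.8 2.9
   vertex 1.2 4.2 4.1
   vertex 0.9 1.3 0.5
  endloop
 endfacet
 facet normal -0.557 -0.444 0.702
  outer loop
   vertex 1.6 1.8 2.9
   vertex 4.1 0.4 4.0
   vertex 1.2 4.2 4.1
  endloop
 endfacet
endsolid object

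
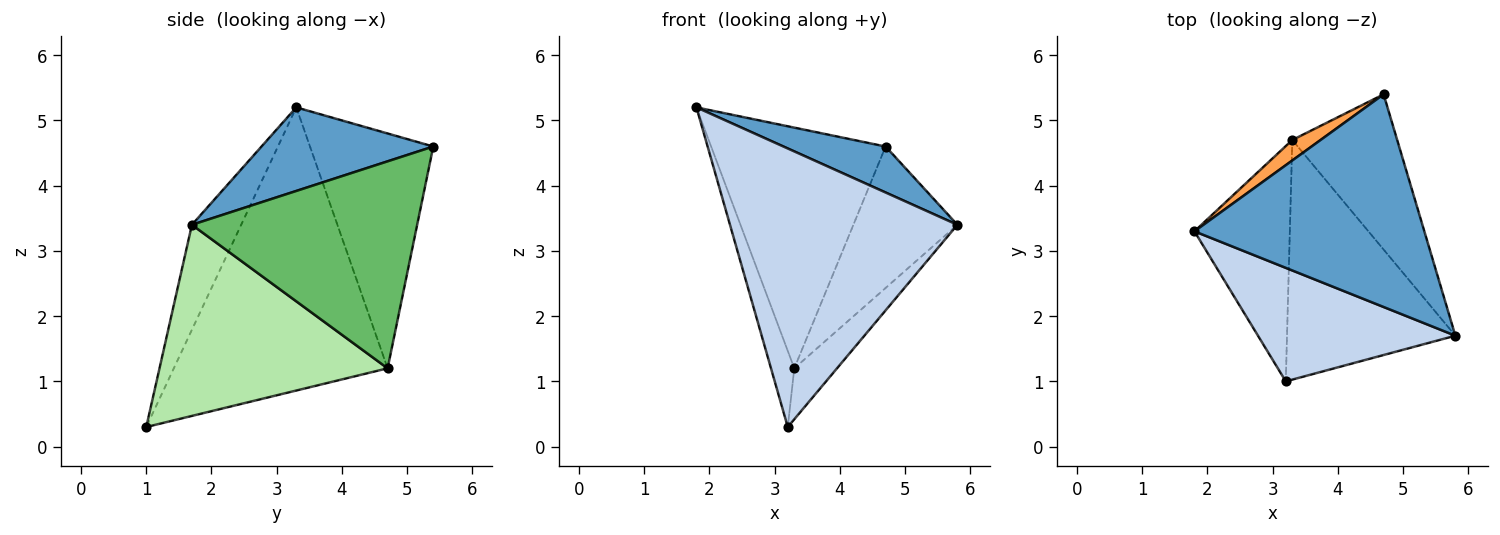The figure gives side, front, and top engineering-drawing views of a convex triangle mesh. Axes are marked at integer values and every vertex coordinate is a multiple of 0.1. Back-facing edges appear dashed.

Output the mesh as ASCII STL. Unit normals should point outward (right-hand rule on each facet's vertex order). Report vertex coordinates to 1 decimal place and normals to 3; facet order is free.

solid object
 facet normal 0.335 -0.199 0.921
  outer loop
   vertex 4.7 5.4 4.6
   vertex 1.8 3.3 5.2
   vertex 5.8 1.7 3.4
  endloop
 endfacet
 facet normal -0.197 -0.908 0.370
  outer loop
   vertex 3.2 1.0 0.3
   vertex 5.8 1.7 3.4
   vertex 1.8 3.3 5.2
  endloop
 endfacet
 facet normal -0.576 0.815 0.069
  outer loop
   vertex 3.3 4.7 1.2
   vertex 1.8 3.3 5.2
   vertex 4.7 5.4 4.6
  endloop
 endfacet
 facet normal -0.943 0.103 -0.318
  outer loop
   vertex 3.3 4.7 1.2
   vertex 3.2 1.0 0.3
   vertex 1.8 3.3 5.2
  endloop
 endfacet
 facet normal 0.825 0.381 -0.418
  outer loop
   vertex 3.3 4.7 1.2
   vertex 4.7 5.4 4.6
   vertex 5.8 1.7 3.4
  endloop
 endfacet
 facet normal 0.743 0.139 -0.655
  outer loop
   vertex 3.3 4.7 1.2
   vertex 5.8 1.7 3.4
   vertex 3.2 1.0 0.3
  endloop
 endfacet
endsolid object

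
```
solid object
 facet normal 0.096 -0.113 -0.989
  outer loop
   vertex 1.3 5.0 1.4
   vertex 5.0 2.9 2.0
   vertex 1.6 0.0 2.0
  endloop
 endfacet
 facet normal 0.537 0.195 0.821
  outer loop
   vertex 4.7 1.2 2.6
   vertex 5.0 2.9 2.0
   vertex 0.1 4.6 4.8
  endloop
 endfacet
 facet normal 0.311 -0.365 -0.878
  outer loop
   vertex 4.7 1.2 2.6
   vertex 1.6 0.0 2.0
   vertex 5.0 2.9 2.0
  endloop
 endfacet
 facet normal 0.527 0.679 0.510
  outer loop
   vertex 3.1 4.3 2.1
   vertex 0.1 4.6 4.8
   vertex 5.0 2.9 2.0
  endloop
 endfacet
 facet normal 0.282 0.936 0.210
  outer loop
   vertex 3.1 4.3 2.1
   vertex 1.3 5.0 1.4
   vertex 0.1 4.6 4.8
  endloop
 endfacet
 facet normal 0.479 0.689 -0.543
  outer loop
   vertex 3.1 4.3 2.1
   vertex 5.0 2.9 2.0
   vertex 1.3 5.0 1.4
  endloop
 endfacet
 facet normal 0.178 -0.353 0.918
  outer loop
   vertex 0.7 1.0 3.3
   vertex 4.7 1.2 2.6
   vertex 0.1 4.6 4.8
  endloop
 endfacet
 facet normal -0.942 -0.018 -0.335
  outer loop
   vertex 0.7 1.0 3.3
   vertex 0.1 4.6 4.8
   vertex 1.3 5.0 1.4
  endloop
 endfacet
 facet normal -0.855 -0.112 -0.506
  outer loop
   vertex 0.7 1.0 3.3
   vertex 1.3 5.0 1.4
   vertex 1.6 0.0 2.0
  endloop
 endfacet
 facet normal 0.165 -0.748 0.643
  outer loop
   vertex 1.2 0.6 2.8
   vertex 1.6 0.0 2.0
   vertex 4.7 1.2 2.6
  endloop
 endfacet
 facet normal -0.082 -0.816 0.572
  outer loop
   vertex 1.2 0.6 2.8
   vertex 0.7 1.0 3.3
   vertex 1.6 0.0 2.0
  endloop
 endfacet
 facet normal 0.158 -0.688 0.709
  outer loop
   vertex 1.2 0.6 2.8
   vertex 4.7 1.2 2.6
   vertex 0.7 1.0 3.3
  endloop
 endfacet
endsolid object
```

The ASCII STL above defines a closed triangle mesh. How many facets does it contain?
12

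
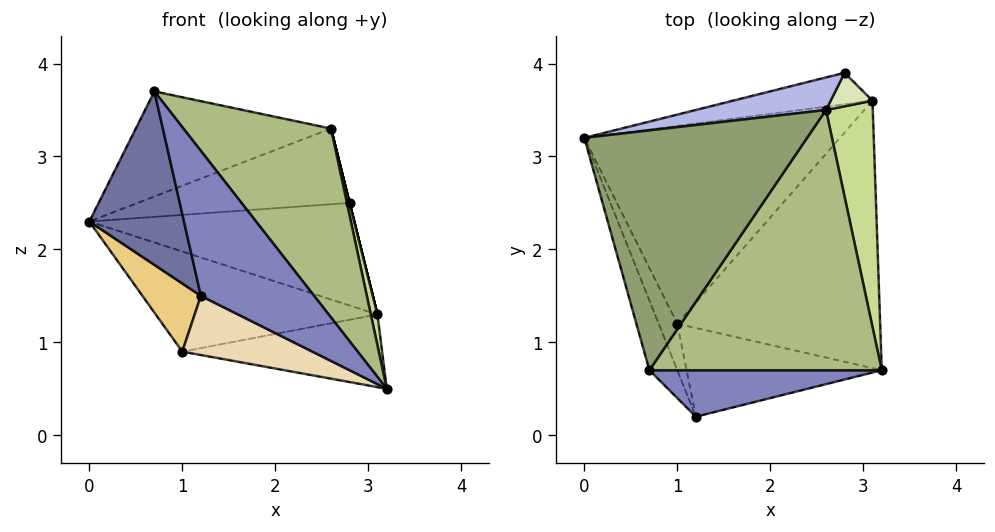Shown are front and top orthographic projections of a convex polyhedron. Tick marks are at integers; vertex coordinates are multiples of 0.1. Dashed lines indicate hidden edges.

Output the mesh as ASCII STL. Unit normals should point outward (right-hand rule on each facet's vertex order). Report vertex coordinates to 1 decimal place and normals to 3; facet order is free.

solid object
 facet normal -0.932 -0.337 -0.135
  outer loop
   vertex 1.2 0.2 1.5
   vertex 0.7 0.7 3.7
   vertex 0.0 3.2 2.3
  endloop
 endfacet
 facet normal 0.364 -0.887 0.284
  outer loop
   vertex 1.2 0.2 1.5
   vertex 3.2 0.7 0.5
   vertex 0.7 0.7 3.7
  endloop
 endfacet
 facet normal -0.213 0.934 -0.287
  outer loop
   vertex 3.1 3.6 1.3
   vertex 0.0 3.2 2.3
   vertex 2.8 3.9 2.5
  endloop
 endfacet
 facet normal -0.250 0.890 0.382
  outer loop
   vertex 2.6 3.5 3.3
   vertex 2.8 3.9 2.5
   vertex 0.0 3.2 2.3
  endloop
 endfacet
 facet normal -0.370 0.373 0.851
  outer loop
   vertex 2.6 3.5 3.3
   vertex 0.0 3.2 2.3
   vertex 0.7 0.7 3.7
  endloop
 endfacet
 facet normal 0.719 -0.408 0.562
  outer loop
   vertex 2.6 3.5 3.3
   vertex 0.7 0.7 3.7
   vertex 3.2 0.7 0.5
  endloop
 endfacet
 facet normal 0.970 -0.033 0.241
  outer loop
   vertex 2.6 3.5 3.3
   vertex 3.2 0.7 0.5
   vertex 3.1 3.6 1.3
  endloop
 endfacet
 facet normal 0.970 0.000 0.243
  outer loop
   vertex 2.6 3.5 3.3
   vertex 3.1 3.6 1.3
   vertex 2.8 3.9 2.5
  endloop
 endfacet
 facet normal -0.327 0.427 -0.843
  outer loop
   vertex 1.0 1.2 0.9
   vertex 0.0 3.2 2.3
   vertex 3.1 3.6 1.3
  endloop
 endfacet
 facet normal -0.115 0.260 -0.959
  outer loop
   vertex 1.0 1.2 0.9
   vertex 3.1 3.6 1.3
   vertex 3.2 0.7 0.5
  endloop
 endfacet
 facet normal -0.925 -0.313 -0.214
  outer loop
   vertex 1.0 1.2 0.9
   vertex 1.2 0.2 1.5
   vertex 0.0 3.2 2.3
  endloop
 endfacet
 facet normal -0.267 -0.535 -0.802
  outer loop
   vertex 1.0 1.2 0.9
   vertex 3.2 0.7 0.5
   vertex 1.2 0.2 1.5
  endloop
 endfacet
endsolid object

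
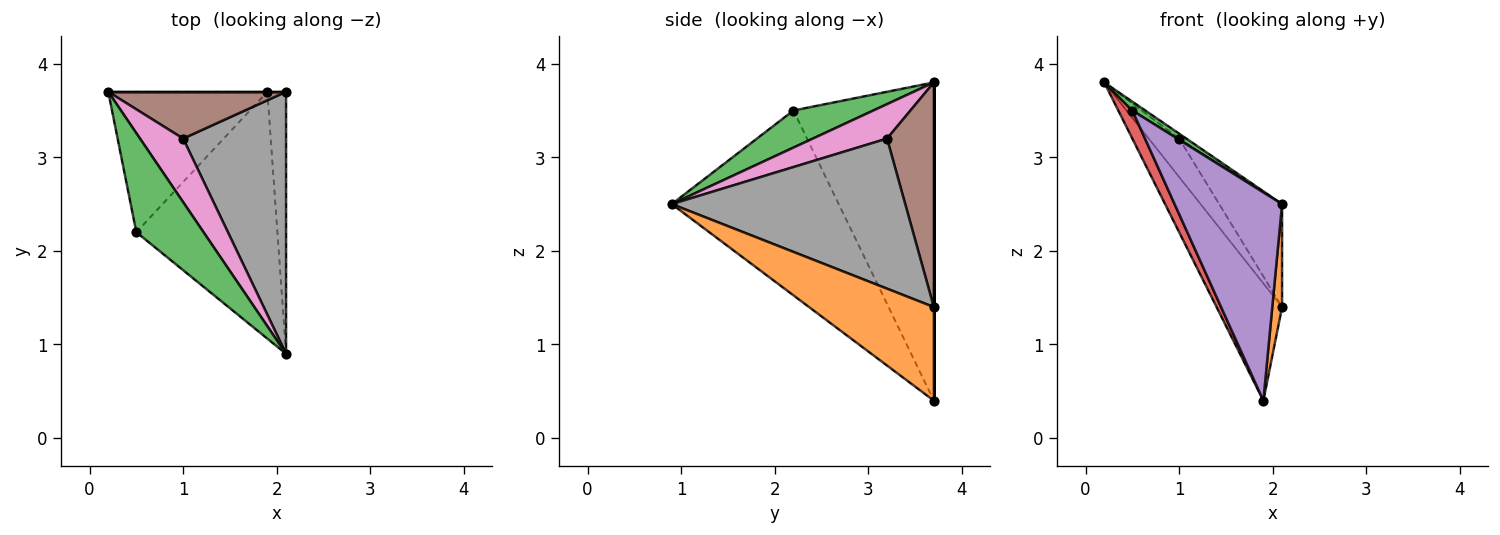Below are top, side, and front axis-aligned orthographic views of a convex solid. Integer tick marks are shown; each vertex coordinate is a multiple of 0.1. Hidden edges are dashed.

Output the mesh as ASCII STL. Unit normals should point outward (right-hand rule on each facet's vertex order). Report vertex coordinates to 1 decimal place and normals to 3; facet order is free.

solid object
 facet normal 0.000 1.000 0.000
  outer loop
   vertex 1.9 3.7 0.4
   vertex 0.2 3.7 3.8
   vertex 2.1 3.7 1.4
  endloop
 endfacet
 facet normal 0.978 -0.077 -0.196
  outer loop
   vertex 1.9 3.7 0.4
   vertex 2.1 3.7 1.4
   vertex 2.1 0.9 2.5
  endloop
 endfacet
 facet normal 0.482 -0.078 0.873
  outer loop
   vertex 0.5 2.2 3.5
   vertex 2.1 0.9 2.5
   vertex 0.2 3.7 3.8
  endloop
 endfacet
 facet normal -0.891 -0.089 -0.445
  outer loop
   vertex 0.5 2.2 3.5
   vertex 0.2 3.7 3.8
   vertex 1.9 3.7 0.4
  endloop
 endfacet
 facet normal -0.708 -0.456 -0.540
  outer loop
   vertex 0.5 2.2 3.5
   vertex 1.9 3.7 0.4
   vertex 2.1 0.9 2.5
  endloop
 endfacet
 facet normal 0.699 0.454 0.553
  outer loop
   vertex 1.0 3.2 3.2
   vertex 2.1 3.7 1.4
   vertex 0.2 3.7 3.8
  endloop
 endfacet
 facet normal 0.623 0.060 0.780
  outer loop
   vertex 1.0 3.2 3.2
   vertex 0.2 3.7 3.8
   vertex 2.1 0.9 2.5
  endloop
 endfacet
 facet normal 0.805 0.217 0.552
  outer loop
   vertex 1.0 3.2 3.2
   vertex 2.1 0.9 2.5
   vertex 2.1 3.7 1.4
  endloop
 endfacet
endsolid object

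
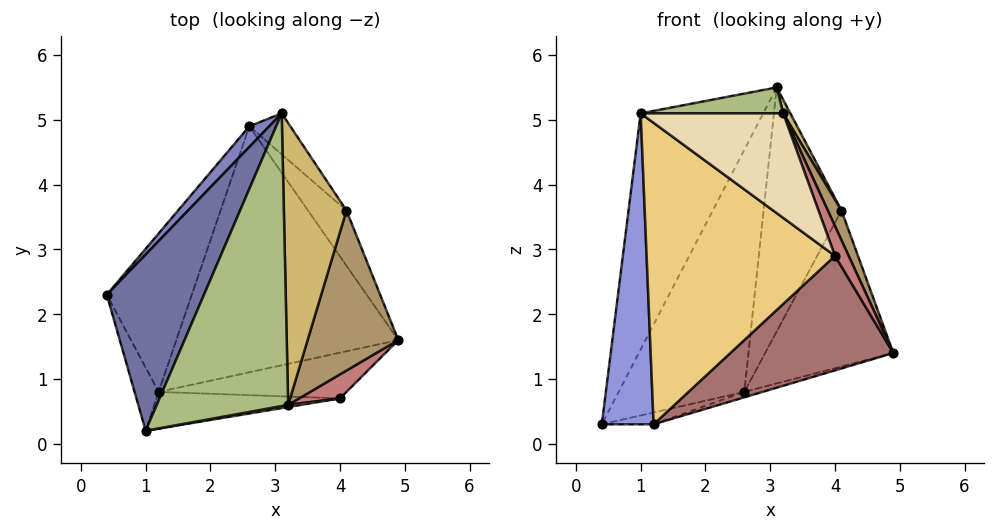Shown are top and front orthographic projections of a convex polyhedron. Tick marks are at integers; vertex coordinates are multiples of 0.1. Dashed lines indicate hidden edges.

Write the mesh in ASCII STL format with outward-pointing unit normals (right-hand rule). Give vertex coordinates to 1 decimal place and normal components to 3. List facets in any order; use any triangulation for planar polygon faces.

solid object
 facet normal -0.893 0.361 0.269
  outer loop
   vertex 1.0 0.2 5.1
   vertex 3.1 5.1 5.5
   vertex 0.4 2.3 0.3
  endloop
 endfacet
 facet normal -0.767 0.639 0.054
  outer loop
   vertex 2.6 4.9 0.8
   vertex 0.4 2.3 0.3
   vertex 3.1 5.1 5.5
  endloop
 endfacet
 facet normal -0.878 -0.468 -0.095
  outer loop
   vertex 1.2 0.8 0.3
   vertex 1.0 0.2 5.1
   vertex 0.4 2.3 0.3
  endloop
 endfacet
 facet normal 0.138 0.073 -0.988
  outer loop
   vertex 1.2 0.8 0.3
   vertex 0.4 2.3 0.3
   vertex 2.6 4.9 0.8
  endloop
 endfacet
 facet normal 0.281 0.021 -0.960
  outer loop
   vertex 1.2 0.8 0.3
   vertex 2.6 4.9 0.8
   vertex 4.9 1.6 1.4
  endloop
 endfacet
 facet normal 0.016 -0.088 0.996
  outer loop
   vertex 3.2 0.6 5.1
   vertex 3.1 5.1 5.5
   vertex 1.0 0.2 5.1
  endloop
 endfacet
 facet normal 0.821 0.538 -0.190
  outer loop
   vertex 4.1 3.6 3.6
   vertex 4.9 1.6 1.4
   vertex 2.6 4.9 0.8
  endloop
 endfacet
 facet normal 0.759 0.643 -0.108
  outer loop
   vertex 4.1 3.6 3.6
   vertex 2.6 4.9 0.8
   vertex 3.1 5.1 5.5
  endloop
 endfacet
 facet normal 0.914 -0.074 0.400
  outer loop
   vertex 4.1 3.6 3.6
   vertex 3.2 0.6 5.1
   vertex 4.9 1.6 1.4
  endloop
 endfacet
 facet normal 0.877 -0.023 0.480
  outer loop
   vertex 4.1 3.6 3.6
   vertex 3.1 5.1 5.5
   vertex 3.2 0.6 5.1
  endloop
 endfacet
 facet normal 0.077 -0.990 -0.121
  outer loop
   vertex 4.0 0.7 2.9
   vertex 1.0 0.2 5.1
   vertex 1.2 0.8 0.3
  endloop
 endfacet
 facet normal 0.179 -0.984 0.020
  outer loop
   vertex 4.0 0.7 2.9
   vertex 3.2 0.6 5.1
   vertex 1.0 0.2 5.1
  endloop
 endfacet
 facet normal 0.297 -0.887 -0.354
  outer loop
   vertex 4.0 0.7 2.9
   vertex 1.2 0.8 0.3
   vertex 4.9 1.6 1.4
  endloop
 endfacet
 facet normal 0.877 -0.374 0.302
  outer loop
   vertex 4.0 0.7 2.9
   vertex 4.9 1.6 1.4
   vertex 3.2 0.6 5.1
  endloop
 endfacet
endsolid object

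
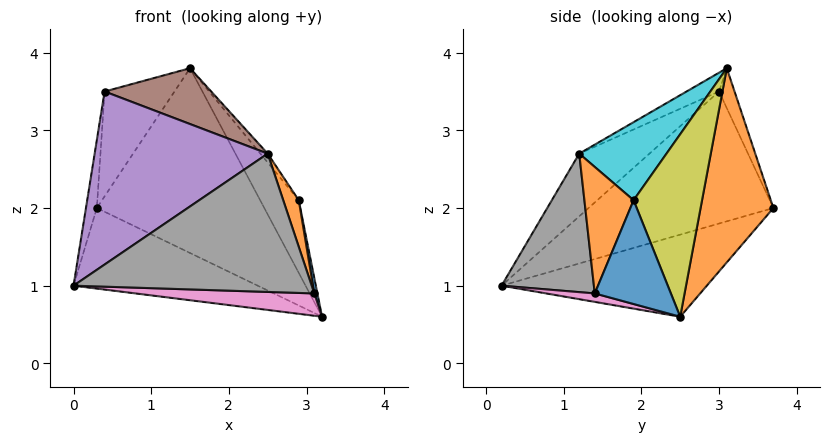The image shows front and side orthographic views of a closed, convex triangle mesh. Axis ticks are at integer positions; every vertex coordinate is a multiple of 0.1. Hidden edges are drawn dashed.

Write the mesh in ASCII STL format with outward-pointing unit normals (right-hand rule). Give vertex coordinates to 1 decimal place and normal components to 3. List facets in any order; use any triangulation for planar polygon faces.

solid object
 facet normal -0.318 0.286 -0.904
  outer loop
   vertex 0.3 3.7 2.0
   vertex 3.2 2.5 0.6
   vertex 0.0 0.2 1.0
  endloop
 endfacet
 facet normal 0.398 0.916 0.040
  outer loop
   vertex 1.5 3.1 3.8
   vertex 3.2 2.5 0.6
   vertex 0.3 3.7 2.0
  endloop
 endfacet
 facet normal -0.994 0.058 0.094
  outer loop
   vertex 0.4 3.0 3.5
   vertex 0.3 3.7 2.0
   vertex 0.0 0.2 1.0
  endloop
 endfacet
 facet normal -0.196 0.883 0.425
  outer loop
   vertex 0.4 3.0 3.5
   vertex 1.5 3.1 3.8
   vertex 0.3 3.7 2.0
  endloop
 endfacet
 facet normal -0.253 -0.624 0.739
  outer loop
   vertex 0.4 3.0 3.5
   vertex 0.0 0.2 1.0
   vertex 2.5 1.2 2.7
  endloop
 endfacet
 facet normal -0.170 -0.559 0.811
  outer loop
   vertex 0.4 3.0 3.5
   vertex 2.5 1.2 2.7
   vertex 1.5 3.1 3.8
  endloop
 endfacet
 facet normal 0.073 -0.269 -0.960
  outer loop
   vertex 3.1 1.4 0.9
   vertex 0.0 0.2 1.0
   vertex 3.2 2.5 0.6
  endloop
 endfacet
 facet normal 0.361 -0.932 0.017
  outer loop
   vertex 3.1 1.4 0.9
   vertex 2.5 1.2 2.7
   vertex 0.0 0.2 1.0
  endloop
 endfacet
 facet normal 0.817 0.461 0.348
  outer loop
   vertex 2.9 1.9 2.1
   vertex 3.2 2.5 0.6
   vertex 1.5 3.1 3.8
  endloop
 endfacet
 facet normal 0.793 0.066 0.606
  outer loop
   vertex 2.9 1.9 2.1
   vertex 1.5 3.1 3.8
   vertex 2.5 1.2 2.7
  endloop
 endfacet
 facet normal 0.983 -0.040 0.181
  outer loop
   vertex 2.9 1.9 2.1
   vertex 3.1 1.4 0.9
   vertex 3.2 2.5 0.6
  endloop
 endfacet
 facet normal 0.917 -0.290 0.274
  outer loop
   vertex 2.9 1.9 2.1
   vertex 2.5 1.2 2.7
   vertex 3.1 1.4 0.9
  endloop
 endfacet
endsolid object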